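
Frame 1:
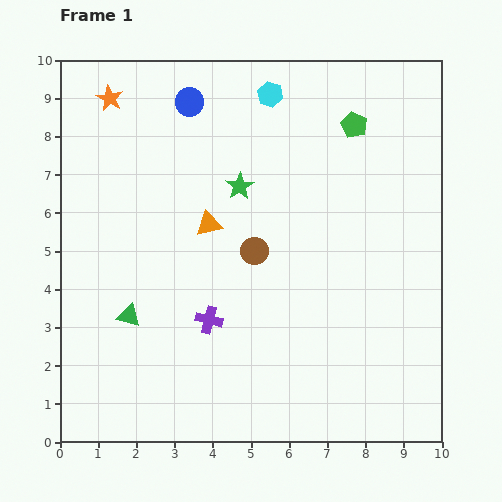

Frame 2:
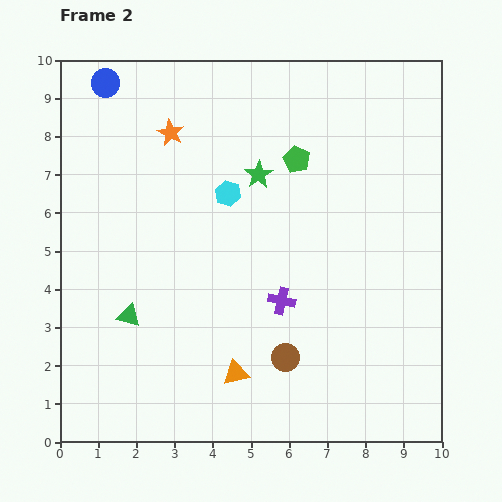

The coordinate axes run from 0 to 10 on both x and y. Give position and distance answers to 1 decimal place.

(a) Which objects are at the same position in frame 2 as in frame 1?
the green triangle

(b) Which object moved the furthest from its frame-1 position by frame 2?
the orange triangle

(moved 4.0; next 2.9)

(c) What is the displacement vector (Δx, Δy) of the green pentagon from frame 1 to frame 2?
(-1.5, -0.9)

The green pentagon was at (7.7, 8.3) in frame 1 and (6.2, 7.4) in frame 2.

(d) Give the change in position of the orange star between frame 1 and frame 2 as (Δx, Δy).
(1.6, -0.9)

The orange star was at (1.3, 9.0) in frame 1 and (2.9, 8.1) in frame 2.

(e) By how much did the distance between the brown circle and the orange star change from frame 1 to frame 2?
+1.1

Distance in frame 1: 5.5. Distance in frame 2: 6.6.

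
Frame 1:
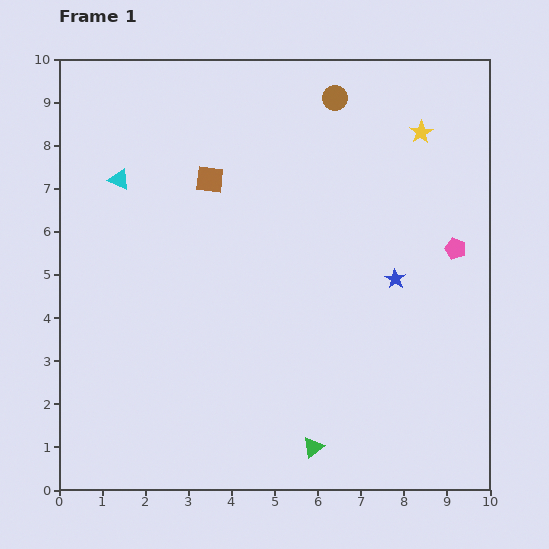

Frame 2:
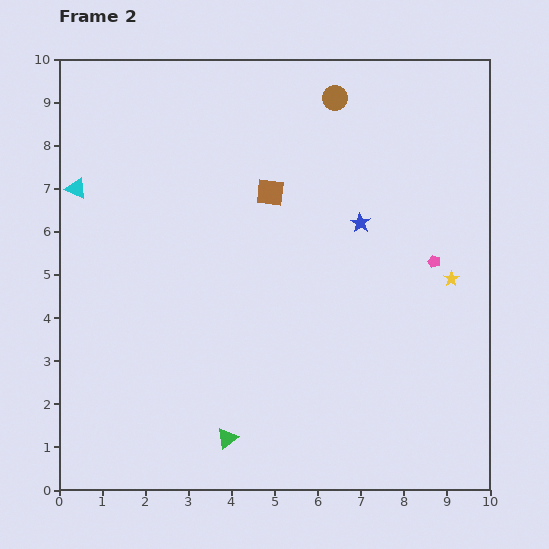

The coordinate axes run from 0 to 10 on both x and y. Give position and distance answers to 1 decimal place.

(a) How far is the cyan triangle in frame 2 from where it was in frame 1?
1.0

The cyan triangle moved from (1.4, 7.2) to (0.4, 7.0), a distance of √(1.0² + 0.2²) ≈ 1.0.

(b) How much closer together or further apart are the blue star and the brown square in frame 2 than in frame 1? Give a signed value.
-2.7

Distance in frame 1: 4.9. Distance in frame 2: 2.2.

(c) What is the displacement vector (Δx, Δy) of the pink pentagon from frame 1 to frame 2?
(-0.5, -0.3)

The pink pentagon was at (9.2, 5.6) in frame 1 and (8.7, 5.3) in frame 2.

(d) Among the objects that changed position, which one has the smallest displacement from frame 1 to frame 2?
the pink pentagon

(moved 0.6)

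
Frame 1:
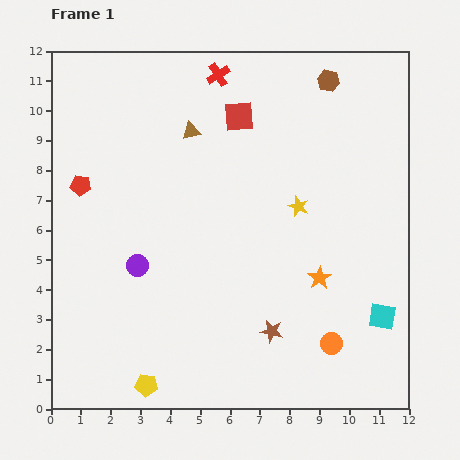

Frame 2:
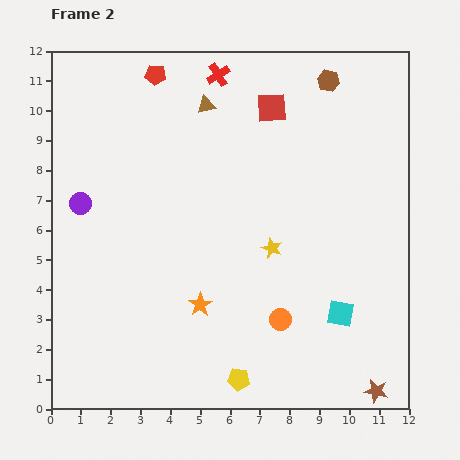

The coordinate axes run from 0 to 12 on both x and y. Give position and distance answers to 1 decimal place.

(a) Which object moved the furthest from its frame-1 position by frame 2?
the red pentagon

(moved 4.5; next 4.1)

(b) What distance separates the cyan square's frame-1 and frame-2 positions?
1.4

The cyan square moved from (11.1, 3.1) to (9.7, 3.2), a distance of √(1.4² + 0.1²) ≈ 1.4.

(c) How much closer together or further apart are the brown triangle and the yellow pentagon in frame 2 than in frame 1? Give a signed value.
+0.7

Distance in frame 1: 8.6. Distance in frame 2: 9.3.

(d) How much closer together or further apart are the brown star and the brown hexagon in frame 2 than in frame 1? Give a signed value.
+1.9

Distance in frame 1: 8.6. Distance in frame 2: 10.5.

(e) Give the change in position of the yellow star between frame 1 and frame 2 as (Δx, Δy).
(-0.9, -1.4)

The yellow star was at (8.3, 6.8) in frame 1 and (7.4, 5.4) in frame 2.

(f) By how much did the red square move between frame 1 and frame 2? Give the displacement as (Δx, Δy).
(1.1, 0.3)

The red square was at (6.3, 9.8) in frame 1 and (7.4, 10.1) in frame 2.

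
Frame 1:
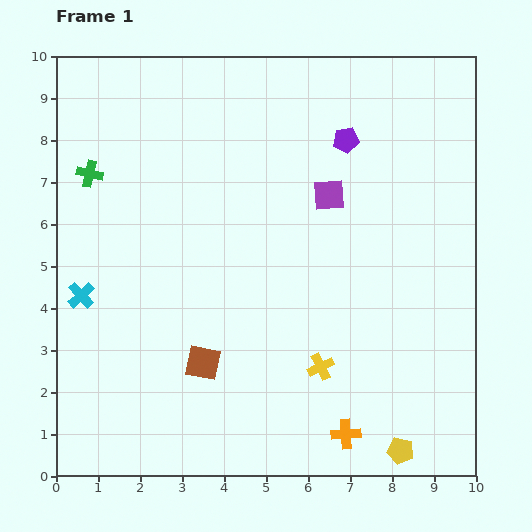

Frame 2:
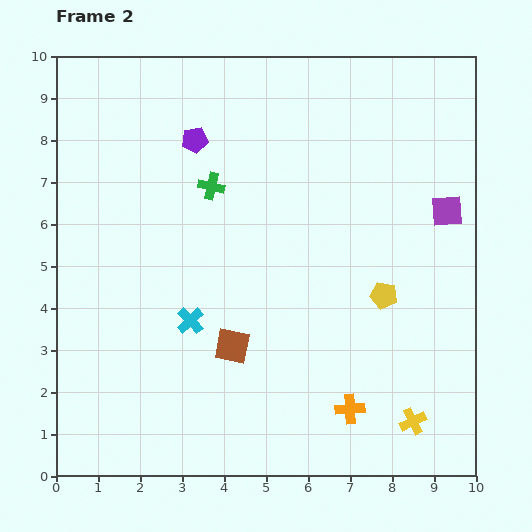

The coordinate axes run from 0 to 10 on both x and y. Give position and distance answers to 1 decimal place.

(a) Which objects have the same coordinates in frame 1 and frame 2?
none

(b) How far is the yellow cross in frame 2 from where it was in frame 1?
2.6

The yellow cross moved from (6.3, 2.6) to (8.5, 1.3), a distance of √(2.2² + 1.3²) ≈ 2.6.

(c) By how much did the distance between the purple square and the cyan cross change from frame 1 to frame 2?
+0.2

Distance in frame 1: 6.4. Distance in frame 2: 6.6.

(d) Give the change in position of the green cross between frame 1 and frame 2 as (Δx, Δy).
(2.9, -0.3)

The green cross was at (0.8, 7.2) in frame 1 and (3.7, 6.9) in frame 2.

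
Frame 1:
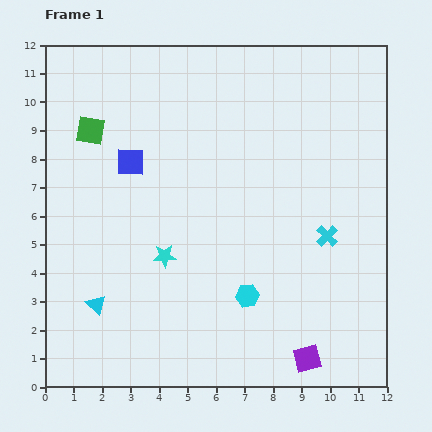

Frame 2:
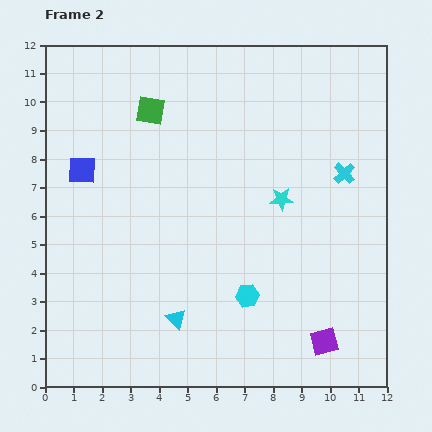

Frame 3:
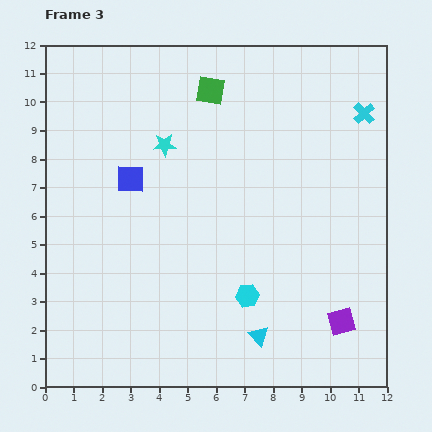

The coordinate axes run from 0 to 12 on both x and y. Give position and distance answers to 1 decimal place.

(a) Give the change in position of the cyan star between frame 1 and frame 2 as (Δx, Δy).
(4.1, 2.0)

The cyan star was at (4.2, 4.6) in frame 1 and (8.3, 6.6) in frame 2.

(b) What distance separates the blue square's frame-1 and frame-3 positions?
0.6

The blue square moved from (3.0, 7.9) to (3.0, 7.3), a distance of √(0.0² + 0.6²) ≈ 0.6.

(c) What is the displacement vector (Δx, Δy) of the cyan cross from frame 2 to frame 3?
(0.7, 2.1)

The cyan cross was at (10.5, 7.5) in frame 2 and (11.2, 9.6) in frame 3.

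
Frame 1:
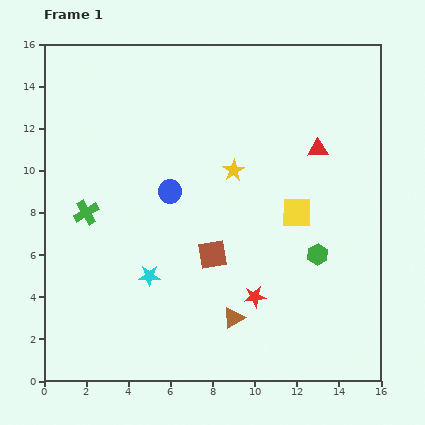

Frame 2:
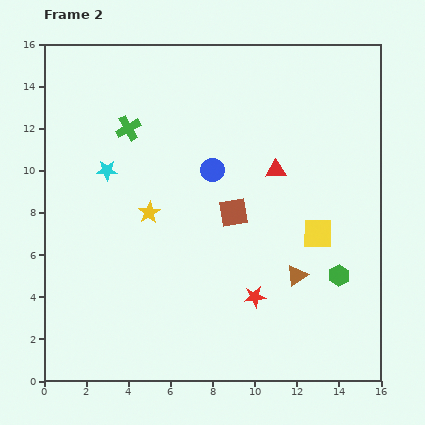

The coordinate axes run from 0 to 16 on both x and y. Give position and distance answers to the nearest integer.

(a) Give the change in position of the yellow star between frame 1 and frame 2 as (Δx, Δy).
(-4, -2)

The yellow star was at (9, 10) in frame 1 and (5, 8) in frame 2.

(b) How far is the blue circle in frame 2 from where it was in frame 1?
2

The blue circle moved from (6, 9) to (8, 10), a distance of √(2² + 1²) ≈ 2.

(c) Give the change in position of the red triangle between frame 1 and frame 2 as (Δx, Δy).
(-2, -1)

The red triangle was at (13, 11) in frame 1 and (11, 10) in frame 2.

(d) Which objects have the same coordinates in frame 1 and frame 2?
the red star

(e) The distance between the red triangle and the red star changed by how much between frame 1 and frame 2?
-2

Distance in frame 1: 8. Distance in frame 2: 6.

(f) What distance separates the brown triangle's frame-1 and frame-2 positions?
4

The brown triangle moved from (9, 3) to (12, 5), a distance of √(3² + 2²) ≈ 4.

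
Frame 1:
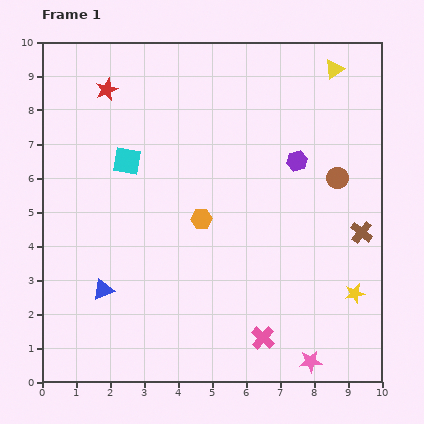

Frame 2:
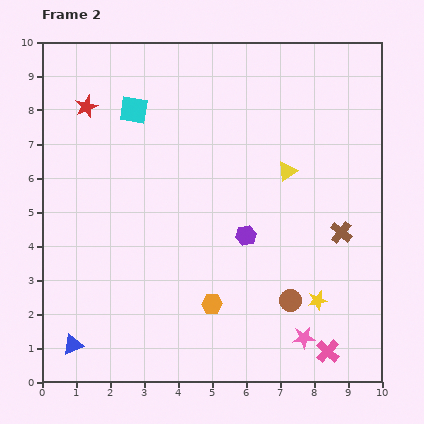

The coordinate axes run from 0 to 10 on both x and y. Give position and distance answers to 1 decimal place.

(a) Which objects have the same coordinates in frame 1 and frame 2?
none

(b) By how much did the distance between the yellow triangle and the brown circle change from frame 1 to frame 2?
+0.6

Distance in frame 1: 3.2. Distance in frame 2: 3.8.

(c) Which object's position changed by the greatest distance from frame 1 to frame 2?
the brown circle

(moved 3.9; next 3.3)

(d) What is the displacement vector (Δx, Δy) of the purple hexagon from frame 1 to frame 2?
(-1.5, -2.2)

The purple hexagon was at (7.5, 6.5) in frame 1 and (6.0, 4.3) in frame 2.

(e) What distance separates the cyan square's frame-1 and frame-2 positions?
1.5

The cyan square moved from (2.5, 6.5) to (2.7, 8.0), a distance of √(0.2² + 1.5²) ≈ 1.5.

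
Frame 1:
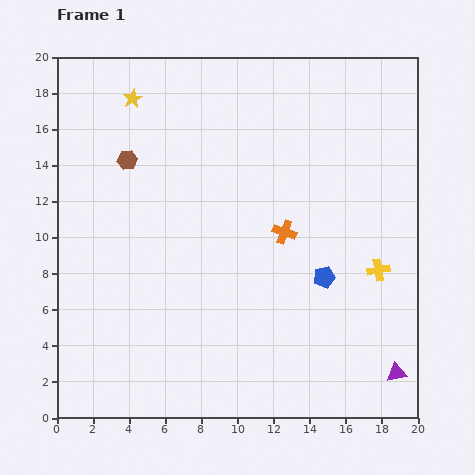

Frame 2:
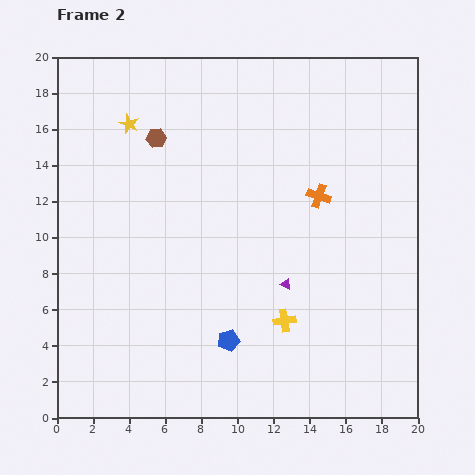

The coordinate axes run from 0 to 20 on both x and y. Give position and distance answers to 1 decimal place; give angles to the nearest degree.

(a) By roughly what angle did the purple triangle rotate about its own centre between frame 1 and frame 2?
36° clockwise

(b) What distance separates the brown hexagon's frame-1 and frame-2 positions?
2.0

The brown hexagon moved from (3.9, 14.3) to (5.5, 15.5), a distance of √(1.6² + 1.2²) ≈ 2.0.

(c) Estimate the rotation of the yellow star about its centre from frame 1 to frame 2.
20° counter-clockwise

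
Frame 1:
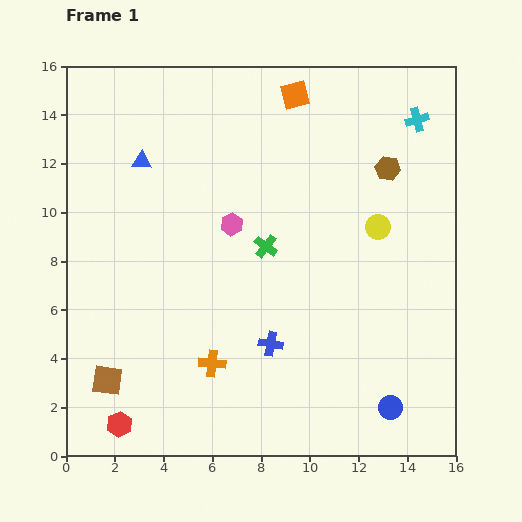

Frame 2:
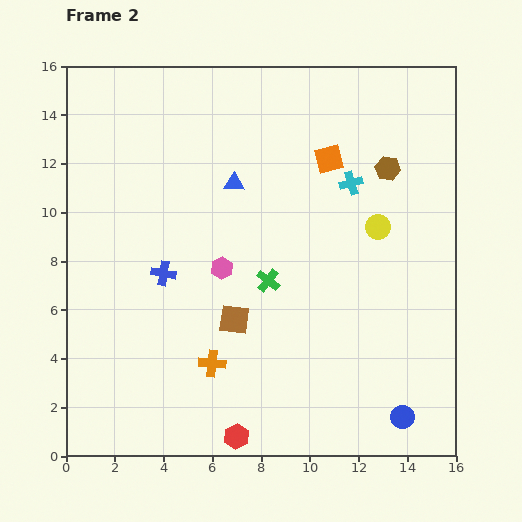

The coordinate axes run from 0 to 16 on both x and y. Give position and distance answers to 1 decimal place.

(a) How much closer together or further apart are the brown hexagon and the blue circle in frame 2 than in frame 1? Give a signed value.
+0.4

Distance in frame 1: 9.8. Distance in frame 2: 10.2.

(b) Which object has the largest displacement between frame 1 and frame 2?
the brown square

(moved 5.8; next 5.3)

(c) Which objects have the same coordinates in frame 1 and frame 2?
the orange cross, the yellow circle, the brown hexagon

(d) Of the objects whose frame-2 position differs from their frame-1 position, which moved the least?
the blue circle

(moved 0.6)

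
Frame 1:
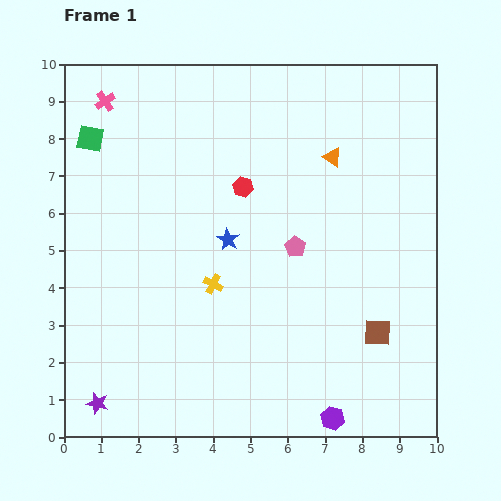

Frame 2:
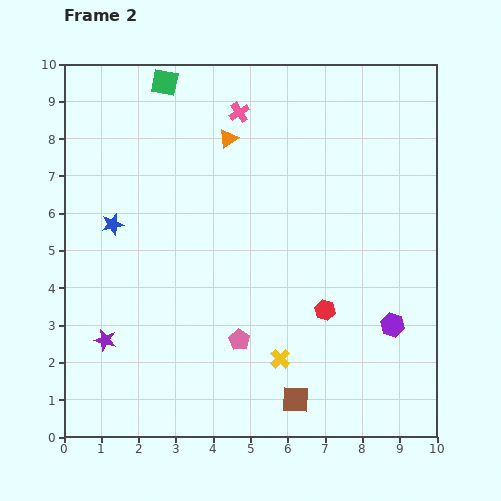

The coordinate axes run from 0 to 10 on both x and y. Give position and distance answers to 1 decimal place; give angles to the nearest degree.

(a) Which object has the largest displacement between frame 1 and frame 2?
the red hexagon

(moved 4.0; next 3.6)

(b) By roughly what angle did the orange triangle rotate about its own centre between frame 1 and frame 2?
50° clockwise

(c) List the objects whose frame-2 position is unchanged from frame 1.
none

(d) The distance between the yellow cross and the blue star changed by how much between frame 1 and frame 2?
+4.5

Distance in frame 1: 1.3. Distance in frame 2: 5.8.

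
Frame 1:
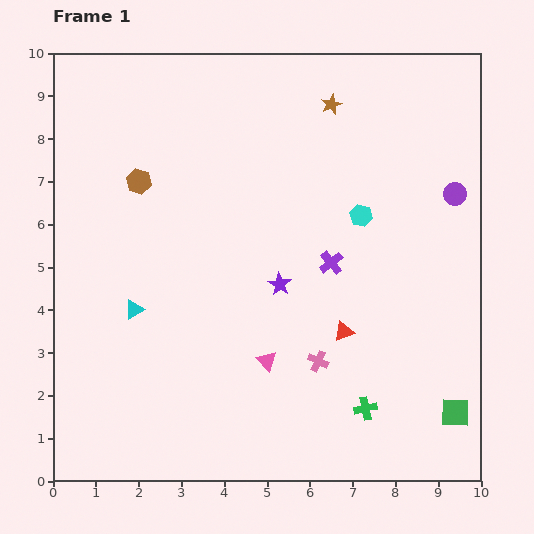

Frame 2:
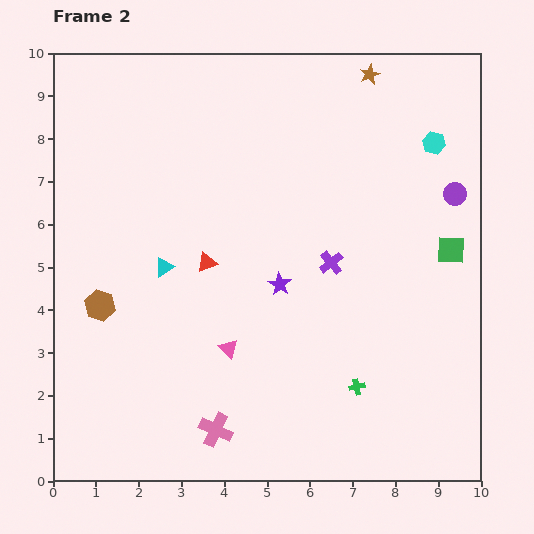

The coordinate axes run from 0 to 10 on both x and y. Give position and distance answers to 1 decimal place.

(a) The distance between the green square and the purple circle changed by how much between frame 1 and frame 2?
-3.8

Distance in frame 1: 5.1. Distance in frame 2: 1.3.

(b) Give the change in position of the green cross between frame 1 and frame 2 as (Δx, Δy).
(-0.2, 0.5)

The green cross was at (7.3, 1.7) in frame 1 and (7.1, 2.2) in frame 2.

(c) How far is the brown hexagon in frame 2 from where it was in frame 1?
3.0

The brown hexagon moved from (2.0, 7.0) to (1.1, 4.1), a distance of √(0.9² + 2.9²) ≈ 3.0.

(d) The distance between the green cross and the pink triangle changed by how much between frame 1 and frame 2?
+0.6

Distance in frame 1: 2.5. Distance in frame 2: 3.1.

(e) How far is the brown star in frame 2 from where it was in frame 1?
1.1

The brown star moved from (6.5, 8.8) to (7.4, 9.5), a distance of √(0.9² + 0.7²) ≈ 1.1.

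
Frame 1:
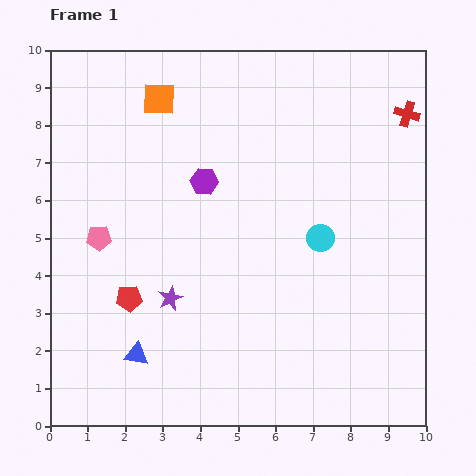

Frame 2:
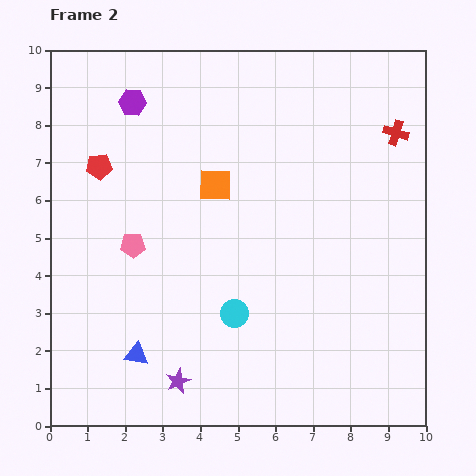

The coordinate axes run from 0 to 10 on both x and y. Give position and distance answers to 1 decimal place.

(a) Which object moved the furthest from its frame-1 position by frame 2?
the red pentagon

(moved 3.6; next 3.0)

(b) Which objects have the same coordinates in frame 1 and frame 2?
the blue triangle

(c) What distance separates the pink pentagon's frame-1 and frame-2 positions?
0.9

The pink pentagon moved from (1.3, 5.0) to (2.2, 4.8), a distance of √(0.9² + 0.2²) ≈ 0.9.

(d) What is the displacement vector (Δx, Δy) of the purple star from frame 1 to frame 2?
(0.2, -2.2)

The purple star was at (3.2, 3.4) in frame 1 and (3.4, 1.2) in frame 2.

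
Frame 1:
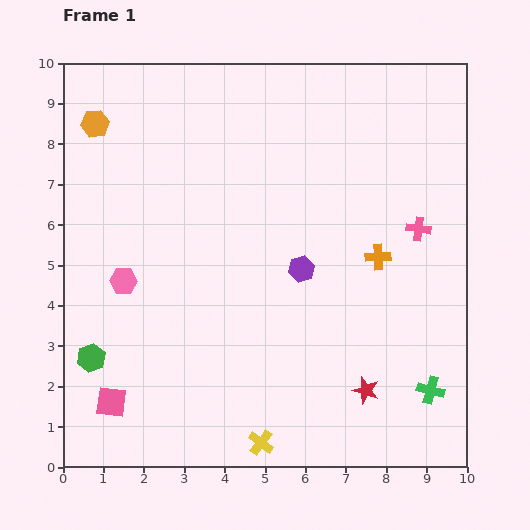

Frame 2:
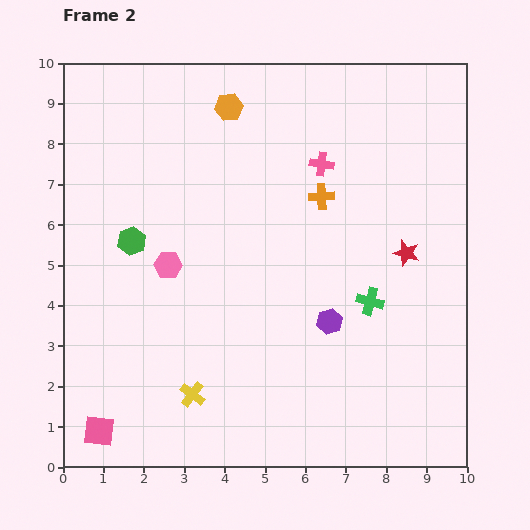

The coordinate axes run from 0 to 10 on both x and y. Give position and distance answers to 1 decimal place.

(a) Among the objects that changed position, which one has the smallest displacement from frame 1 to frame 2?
the pink square

(moved 0.8)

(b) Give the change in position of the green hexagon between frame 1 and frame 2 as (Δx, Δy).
(1.0, 2.9)

The green hexagon was at (0.7, 2.7) in frame 1 and (1.7, 5.6) in frame 2.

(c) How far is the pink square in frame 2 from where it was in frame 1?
0.8

The pink square moved from (1.2, 1.6) to (0.9, 0.9), a distance of √(0.3² + 0.7²) ≈ 0.8.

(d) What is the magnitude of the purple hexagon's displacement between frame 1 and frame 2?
1.5

The purple hexagon moved from (5.9, 4.9) to (6.6, 3.6), a distance of √(0.7² + 1.3²) ≈ 1.5.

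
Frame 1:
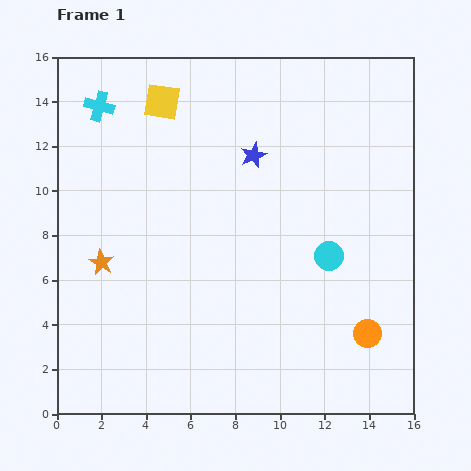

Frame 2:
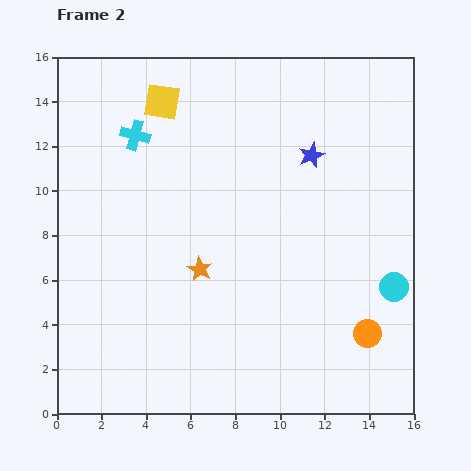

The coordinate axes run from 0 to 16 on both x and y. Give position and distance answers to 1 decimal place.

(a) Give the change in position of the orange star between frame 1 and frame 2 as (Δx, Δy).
(4.4, -0.3)

The orange star was at (2.0, 6.8) in frame 1 and (6.4, 6.5) in frame 2.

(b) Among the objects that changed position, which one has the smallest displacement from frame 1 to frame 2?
the cyan cross

(moved 2.1)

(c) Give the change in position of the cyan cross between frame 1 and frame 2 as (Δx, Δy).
(1.6, -1.3)

The cyan cross was at (1.9, 13.8) in frame 1 and (3.5, 12.5) in frame 2.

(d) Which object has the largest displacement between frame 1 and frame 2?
the orange star

(moved 4.4; next 3.2)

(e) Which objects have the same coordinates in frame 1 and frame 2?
the orange circle, the yellow square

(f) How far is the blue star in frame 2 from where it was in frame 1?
2.6

The blue star moved from (8.8, 11.6) to (11.4, 11.6), a distance of √(2.6² + 0.0²) ≈ 2.6.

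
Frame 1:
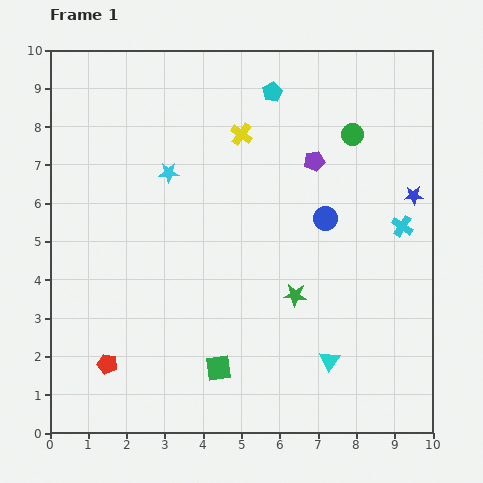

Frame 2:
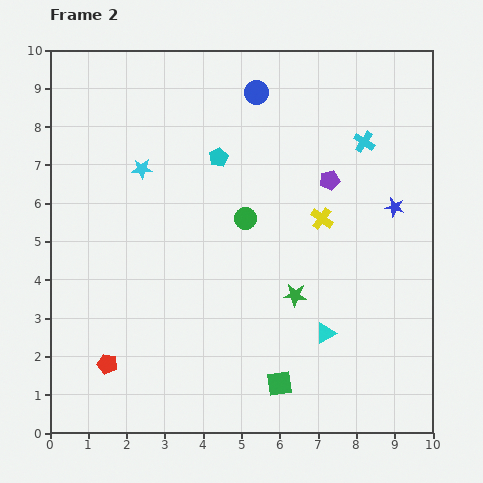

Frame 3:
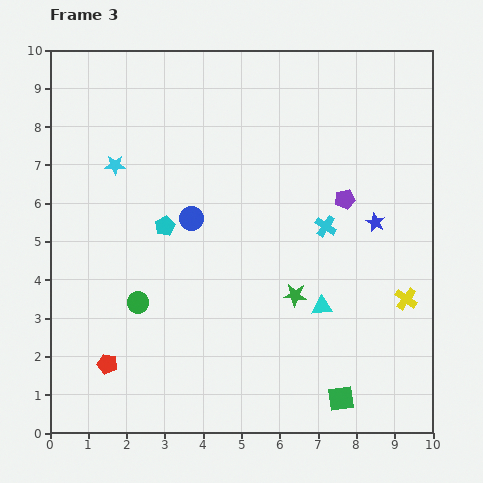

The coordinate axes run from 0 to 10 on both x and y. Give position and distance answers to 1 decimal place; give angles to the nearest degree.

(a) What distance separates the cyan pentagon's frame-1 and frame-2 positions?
2.2

The cyan pentagon moved from (5.8, 8.9) to (4.4, 7.2), a distance of √(1.4² + 1.7²) ≈ 2.2.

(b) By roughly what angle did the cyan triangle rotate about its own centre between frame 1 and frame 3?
51° clockwise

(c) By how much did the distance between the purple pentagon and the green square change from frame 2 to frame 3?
-0.3

Distance in frame 2: 5.5. Distance in frame 3: 5.2.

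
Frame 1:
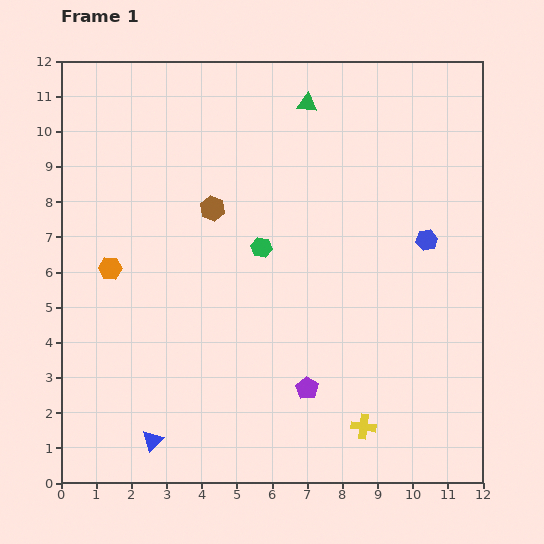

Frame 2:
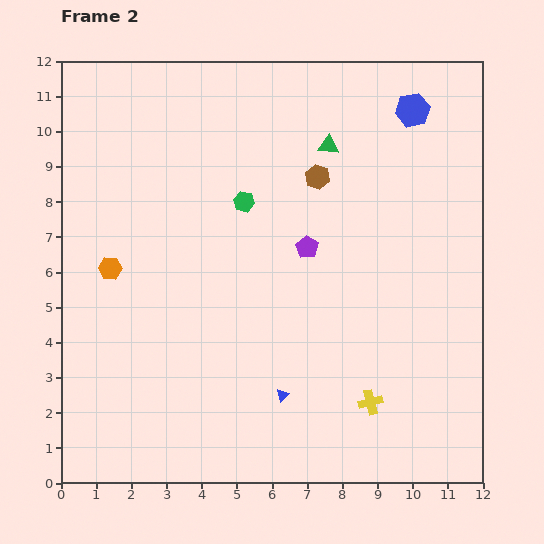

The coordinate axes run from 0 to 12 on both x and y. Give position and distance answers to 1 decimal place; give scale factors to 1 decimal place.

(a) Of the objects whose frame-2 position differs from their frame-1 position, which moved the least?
the yellow cross

(moved 0.7)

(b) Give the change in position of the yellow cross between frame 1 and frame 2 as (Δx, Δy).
(0.2, 0.7)

The yellow cross was at (8.6, 1.6) in frame 1 and (8.8, 2.3) in frame 2.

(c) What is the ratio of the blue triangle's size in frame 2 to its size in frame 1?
0.6×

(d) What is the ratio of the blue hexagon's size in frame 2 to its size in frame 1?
1.6×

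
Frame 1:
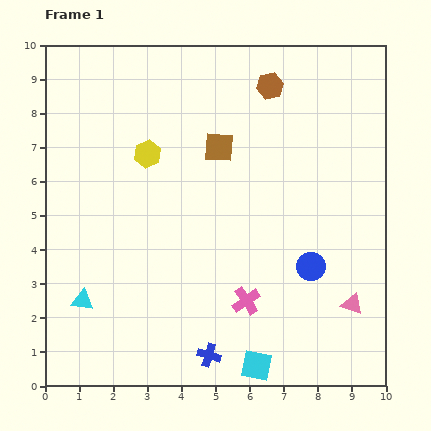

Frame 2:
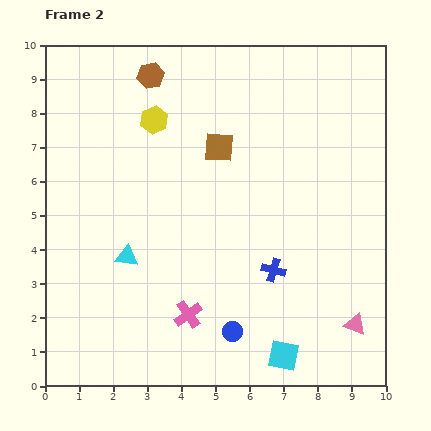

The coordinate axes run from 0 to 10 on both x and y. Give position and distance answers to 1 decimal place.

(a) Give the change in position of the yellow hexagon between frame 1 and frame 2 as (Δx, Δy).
(0.2, 1.0)

The yellow hexagon was at (3.0, 6.8) in frame 1 and (3.2, 7.8) in frame 2.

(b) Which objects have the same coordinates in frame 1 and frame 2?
the brown square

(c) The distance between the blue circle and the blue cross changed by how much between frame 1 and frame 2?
-1.8

Distance in frame 1: 4.0. Distance in frame 2: 2.2.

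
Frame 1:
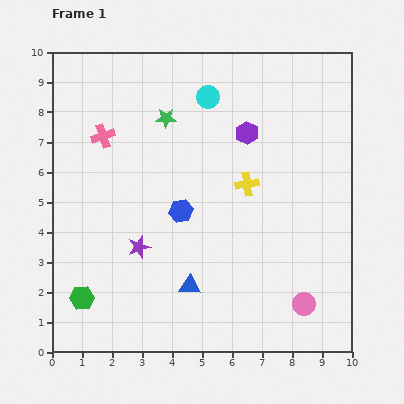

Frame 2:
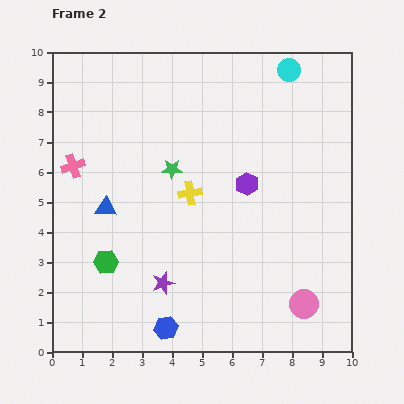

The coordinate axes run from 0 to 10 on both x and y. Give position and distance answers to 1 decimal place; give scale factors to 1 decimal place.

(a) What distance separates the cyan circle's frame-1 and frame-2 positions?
2.8

The cyan circle moved from (5.2, 8.5) to (7.9, 9.4), a distance of √(2.7² + 0.9²) ≈ 2.8.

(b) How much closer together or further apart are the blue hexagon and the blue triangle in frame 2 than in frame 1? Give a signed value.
+2.0

Distance in frame 1: 2.5. Distance in frame 2: 4.5.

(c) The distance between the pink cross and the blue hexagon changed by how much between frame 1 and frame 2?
+2.6

Distance in frame 1: 3.6. Distance in frame 2: 6.2.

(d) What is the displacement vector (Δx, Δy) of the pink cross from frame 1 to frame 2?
(-1.0, -1.0)

The pink cross was at (1.7, 7.2) in frame 1 and (0.7, 6.2) in frame 2.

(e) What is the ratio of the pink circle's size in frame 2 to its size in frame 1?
1.3×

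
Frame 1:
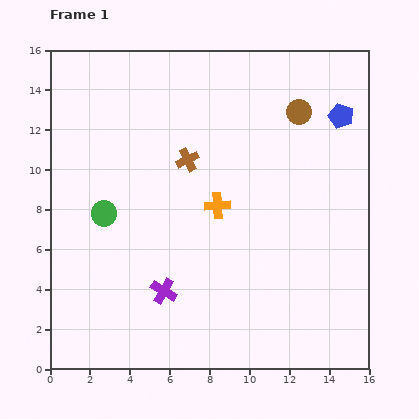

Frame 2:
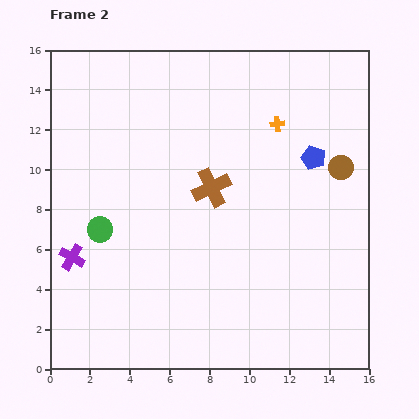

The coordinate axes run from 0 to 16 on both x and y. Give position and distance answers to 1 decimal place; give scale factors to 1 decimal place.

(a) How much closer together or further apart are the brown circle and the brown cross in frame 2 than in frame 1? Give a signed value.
+0.5

Distance in frame 1: 6.1. Distance in frame 2: 6.6.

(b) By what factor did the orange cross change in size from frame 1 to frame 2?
0.6×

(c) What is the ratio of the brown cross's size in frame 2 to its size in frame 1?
1.7×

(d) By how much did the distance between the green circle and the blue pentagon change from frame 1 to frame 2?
-1.6

Distance in frame 1: 12.9. Distance in frame 2: 11.3.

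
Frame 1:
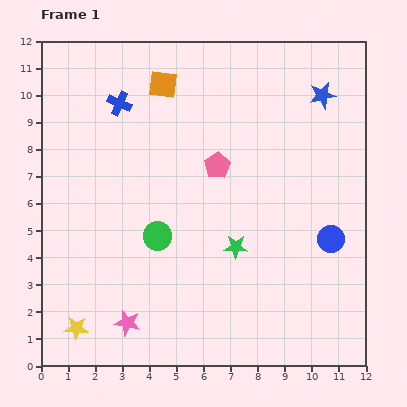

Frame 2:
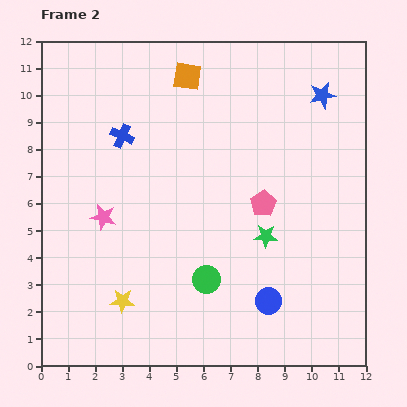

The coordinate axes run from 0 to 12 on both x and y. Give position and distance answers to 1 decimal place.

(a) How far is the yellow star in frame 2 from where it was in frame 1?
2.0

The yellow star moved from (1.3, 1.4) to (3.0, 2.4), a distance of √(1.7² + 1.0²) ≈ 2.0.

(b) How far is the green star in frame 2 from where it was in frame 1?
1.2

The green star moved from (7.2, 4.4) to (8.3, 4.8), a distance of √(1.1² + 0.4²) ≈ 1.2.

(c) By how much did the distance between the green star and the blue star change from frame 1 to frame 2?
-0.8

Distance in frame 1: 6.4. Distance in frame 2: 5.6.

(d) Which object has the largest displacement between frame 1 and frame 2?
the pink star

(moved 4.0; next 3.3)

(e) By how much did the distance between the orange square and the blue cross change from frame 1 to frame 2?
+1.6

Distance in frame 1: 1.7. Distance in frame 2: 3.3.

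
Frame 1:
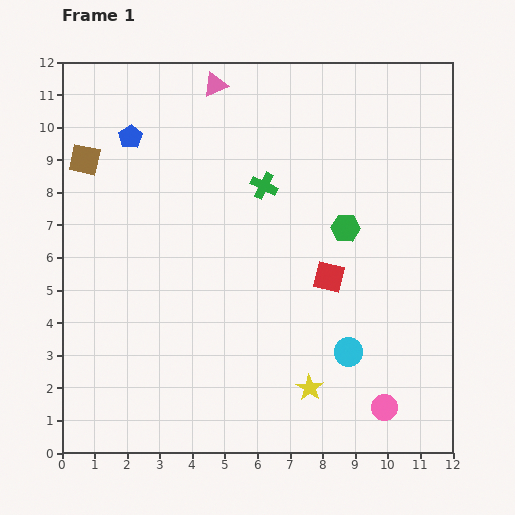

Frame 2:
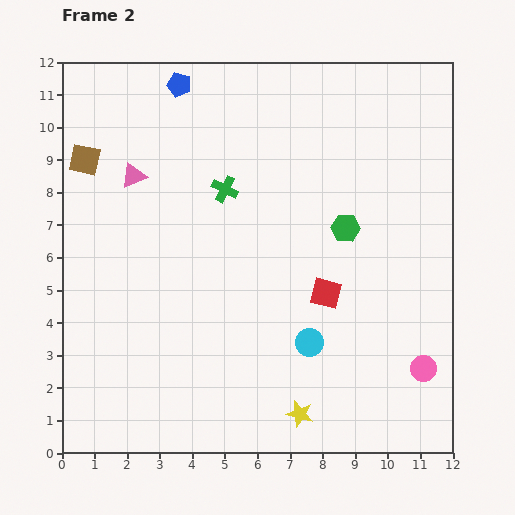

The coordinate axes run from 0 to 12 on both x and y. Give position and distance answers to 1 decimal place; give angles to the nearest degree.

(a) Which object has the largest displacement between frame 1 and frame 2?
the pink triangle

(moved 3.8; next 2.2)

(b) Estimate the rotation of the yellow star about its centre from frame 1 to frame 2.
19° counter-clockwise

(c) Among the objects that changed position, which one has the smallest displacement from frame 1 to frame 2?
the red square

(moved 0.5)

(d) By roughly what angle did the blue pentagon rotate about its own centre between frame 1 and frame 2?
23° counter-clockwise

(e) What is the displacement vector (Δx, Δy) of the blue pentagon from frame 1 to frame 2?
(1.5, 1.6)

The blue pentagon was at (2.1, 9.7) in frame 1 and (3.6, 11.3) in frame 2.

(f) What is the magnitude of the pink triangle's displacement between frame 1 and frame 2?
3.8

The pink triangle moved from (4.7, 11.3) to (2.2, 8.5), a distance of √(2.5² + 2.8²) ≈ 3.8.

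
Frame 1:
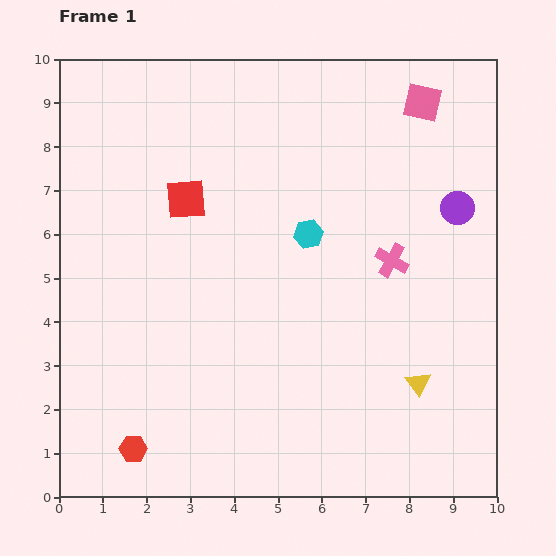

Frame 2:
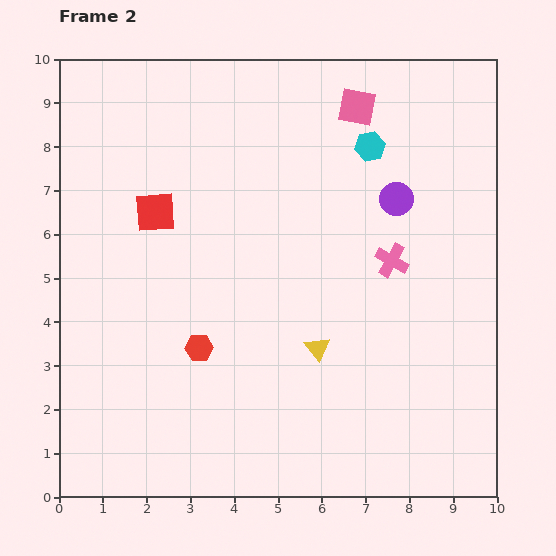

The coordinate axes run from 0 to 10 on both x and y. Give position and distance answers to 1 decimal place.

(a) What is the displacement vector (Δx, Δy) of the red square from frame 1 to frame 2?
(-0.7, -0.3)

The red square was at (2.9, 6.8) in frame 1 and (2.2, 6.5) in frame 2.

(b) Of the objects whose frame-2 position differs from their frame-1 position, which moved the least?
the red square

(moved 0.8)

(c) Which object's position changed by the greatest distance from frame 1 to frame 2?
the red hexagon

(moved 2.7; next 2.4)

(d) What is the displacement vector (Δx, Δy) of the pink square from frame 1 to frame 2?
(-1.5, -0.1)

The pink square was at (8.3, 9.0) in frame 1 and (6.8, 8.9) in frame 2.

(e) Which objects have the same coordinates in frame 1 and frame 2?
the pink cross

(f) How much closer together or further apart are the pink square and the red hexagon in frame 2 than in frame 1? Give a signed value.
-3.7

Distance in frame 1: 10.3. Distance in frame 2: 6.6.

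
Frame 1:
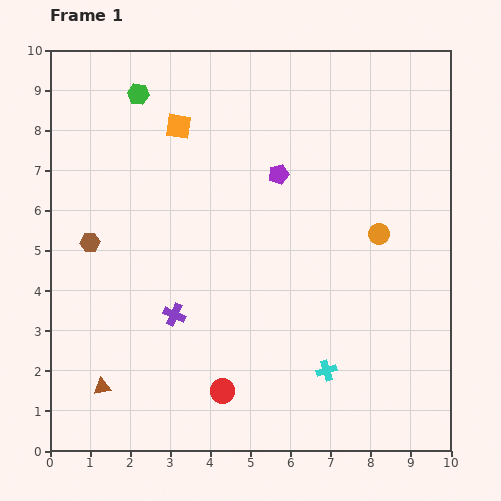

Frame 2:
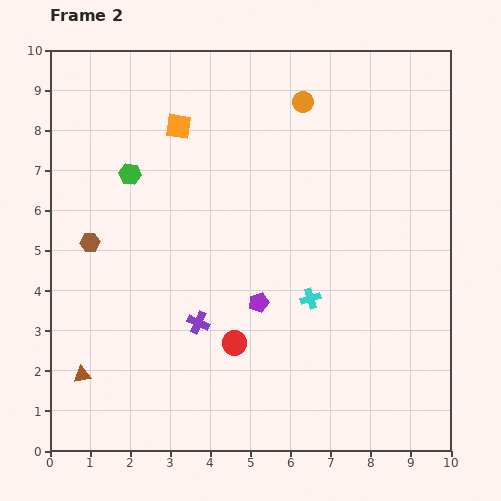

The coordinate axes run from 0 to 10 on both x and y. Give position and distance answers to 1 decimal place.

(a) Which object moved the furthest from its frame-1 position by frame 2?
the orange circle

(moved 3.8; next 3.2)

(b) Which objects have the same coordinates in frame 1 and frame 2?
the orange square, the brown hexagon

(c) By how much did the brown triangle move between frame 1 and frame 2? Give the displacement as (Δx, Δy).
(-0.5, 0.3)

The brown triangle was at (1.3, 1.6) in frame 1 and (0.8, 1.9) in frame 2.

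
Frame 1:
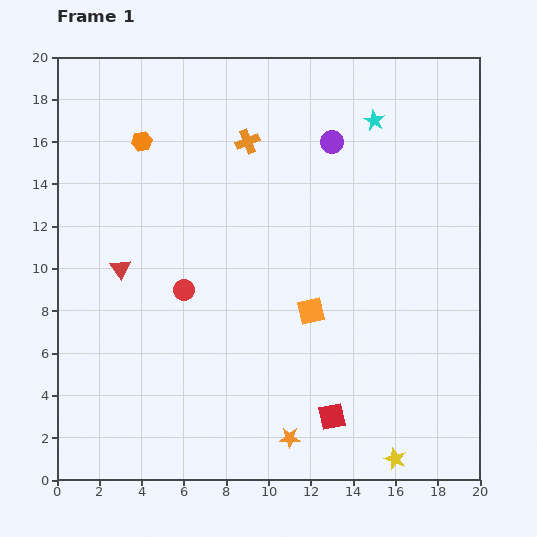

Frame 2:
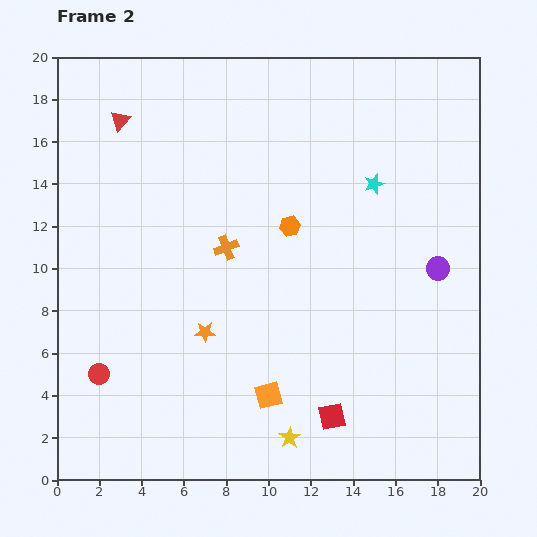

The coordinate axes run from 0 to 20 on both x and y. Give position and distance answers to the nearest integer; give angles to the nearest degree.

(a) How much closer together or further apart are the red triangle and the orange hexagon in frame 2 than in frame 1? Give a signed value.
+3

Distance in frame 1: 6. Distance in frame 2: 9.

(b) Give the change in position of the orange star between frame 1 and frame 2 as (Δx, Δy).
(-4, 5)

The orange star was at (11, 2) in frame 1 and (7, 7) in frame 2.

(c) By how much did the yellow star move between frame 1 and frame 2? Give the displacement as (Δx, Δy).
(-5, 1)

The yellow star was at (16, 1) in frame 1 and (11, 2) in frame 2.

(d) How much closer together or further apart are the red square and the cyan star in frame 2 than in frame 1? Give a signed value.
-3

Distance in frame 1: 14. Distance in frame 2: 11.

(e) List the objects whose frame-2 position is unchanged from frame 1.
the red square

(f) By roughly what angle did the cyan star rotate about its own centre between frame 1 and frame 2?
26° clockwise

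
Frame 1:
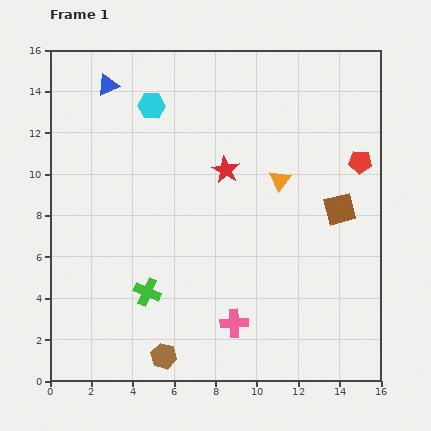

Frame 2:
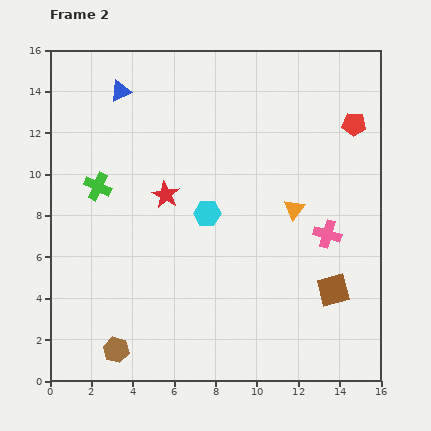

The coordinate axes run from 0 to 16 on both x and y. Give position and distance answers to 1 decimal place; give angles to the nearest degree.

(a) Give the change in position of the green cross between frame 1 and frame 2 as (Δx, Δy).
(-2.4, 5.1)

The green cross was at (4.7, 4.3) in frame 1 and (2.3, 9.4) in frame 2.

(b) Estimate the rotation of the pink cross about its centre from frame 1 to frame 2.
19° clockwise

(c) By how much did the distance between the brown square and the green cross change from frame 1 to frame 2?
+2.3

Distance in frame 1: 10.1. Distance in frame 2: 12.4.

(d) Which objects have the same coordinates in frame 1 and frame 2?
none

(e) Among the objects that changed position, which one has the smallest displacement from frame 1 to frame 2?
the blue triangle

(moved 0.7)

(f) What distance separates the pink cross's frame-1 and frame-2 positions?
6.2

The pink cross moved from (8.9, 2.8) to (13.4, 7.1), a distance of √(4.5² + 4.3²) ≈ 6.2.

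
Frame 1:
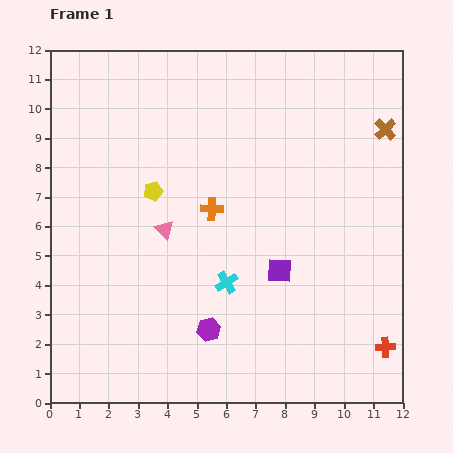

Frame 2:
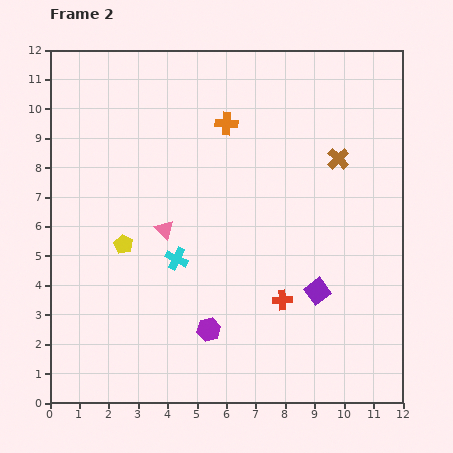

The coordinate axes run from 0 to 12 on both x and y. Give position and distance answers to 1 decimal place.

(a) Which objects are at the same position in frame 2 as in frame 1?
the pink triangle, the purple hexagon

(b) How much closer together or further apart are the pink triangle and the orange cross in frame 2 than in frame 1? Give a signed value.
+2.5

Distance in frame 1: 1.7. Distance in frame 2: 4.2.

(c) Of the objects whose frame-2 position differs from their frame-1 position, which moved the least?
the purple square

(moved 1.5)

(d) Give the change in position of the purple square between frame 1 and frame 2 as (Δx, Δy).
(1.3, -0.7)

The purple square was at (7.8, 4.5) in frame 1 and (9.1, 3.8) in frame 2.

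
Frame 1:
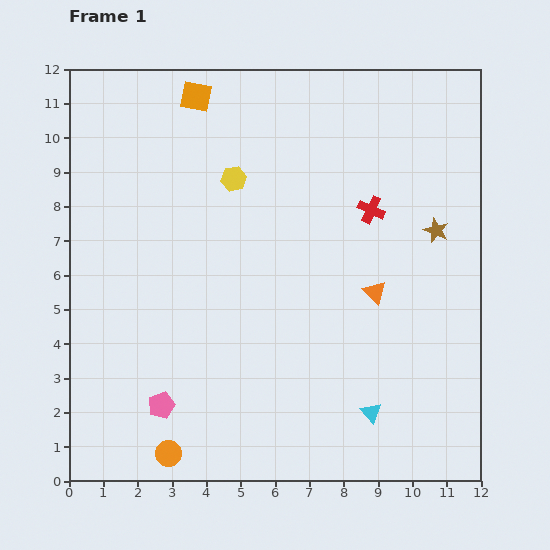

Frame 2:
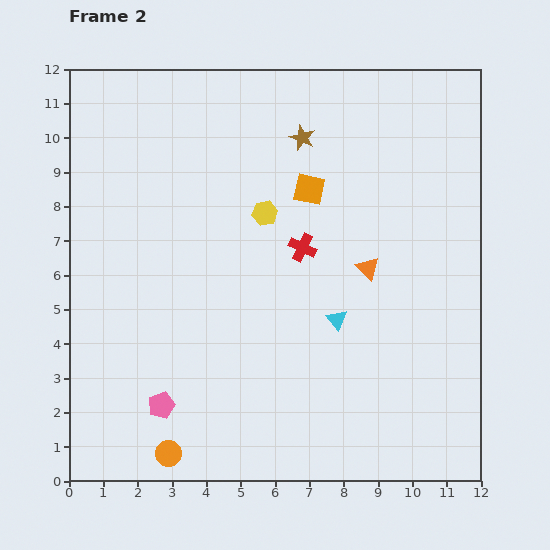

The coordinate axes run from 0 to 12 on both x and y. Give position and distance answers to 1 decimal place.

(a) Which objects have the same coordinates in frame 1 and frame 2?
the orange circle, the pink pentagon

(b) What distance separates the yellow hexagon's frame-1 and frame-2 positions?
1.3

The yellow hexagon moved from (4.8, 8.8) to (5.7, 7.8), a distance of √(0.9² + 1.0²) ≈ 1.3.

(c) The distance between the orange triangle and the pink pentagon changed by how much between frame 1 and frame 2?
+0.2

Distance in frame 1: 7.0. Distance in frame 2: 7.2.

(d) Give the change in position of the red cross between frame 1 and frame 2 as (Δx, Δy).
(-2.0, -1.1)

The red cross was at (8.8, 7.9) in frame 1 and (6.8, 6.8) in frame 2.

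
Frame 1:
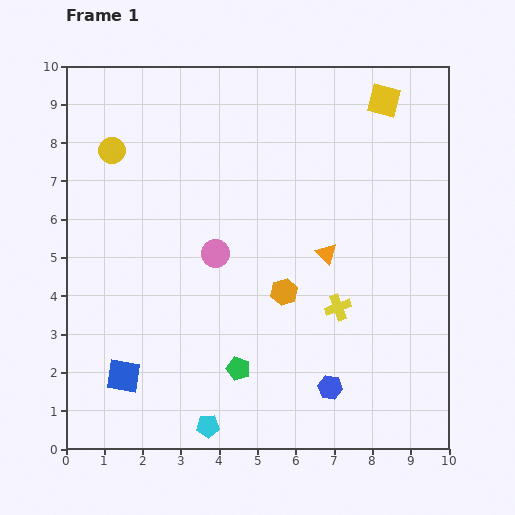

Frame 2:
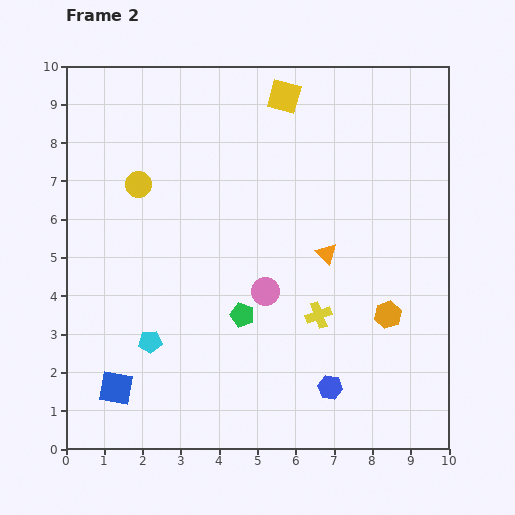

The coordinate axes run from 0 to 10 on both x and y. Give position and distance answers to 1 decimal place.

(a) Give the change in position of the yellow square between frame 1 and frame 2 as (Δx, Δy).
(-2.6, 0.1)

The yellow square was at (8.3, 9.1) in frame 1 and (5.7, 9.2) in frame 2.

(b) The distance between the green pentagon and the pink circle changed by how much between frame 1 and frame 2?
-2.3

Distance in frame 1: 3.1. Distance in frame 2: 0.8.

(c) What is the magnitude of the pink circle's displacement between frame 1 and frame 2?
1.6

The pink circle moved from (3.9, 5.1) to (5.2, 4.1), a distance of √(1.3² + 1.0²) ≈ 1.6.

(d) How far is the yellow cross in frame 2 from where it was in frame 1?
0.5

The yellow cross moved from (7.1, 3.7) to (6.6, 3.5), a distance of √(0.5² + 0.2²) ≈ 0.5.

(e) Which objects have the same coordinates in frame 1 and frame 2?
the blue hexagon, the orange triangle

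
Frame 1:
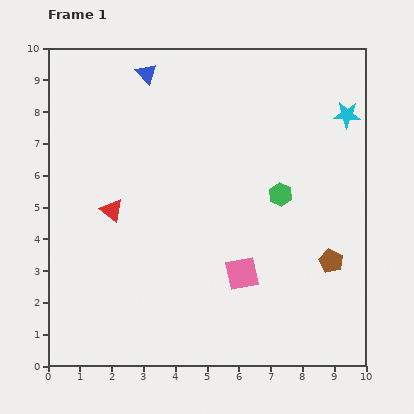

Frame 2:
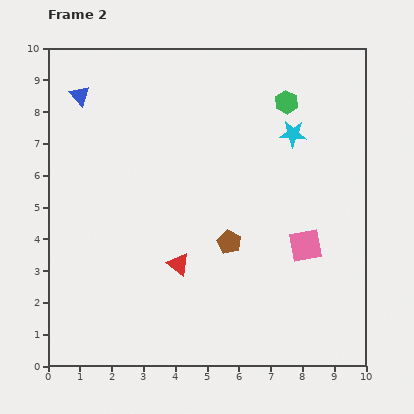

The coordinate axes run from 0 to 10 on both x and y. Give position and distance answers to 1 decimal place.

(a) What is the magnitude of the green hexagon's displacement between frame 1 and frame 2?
2.9

The green hexagon moved from (7.3, 5.4) to (7.5, 8.3), a distance of √(0.2² + 2.9²) ≈ 2.9.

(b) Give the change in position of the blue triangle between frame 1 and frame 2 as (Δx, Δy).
(-2.1, -0.7)

The blue triangle was at (3.1, 9.2) in frame 1 and (1.0, 8.5) in frame 2.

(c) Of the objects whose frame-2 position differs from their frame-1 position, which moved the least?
the cyan star

(moved 1.8)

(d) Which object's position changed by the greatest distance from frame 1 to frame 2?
the brown pentagon

(moved 3.3; next 2.9)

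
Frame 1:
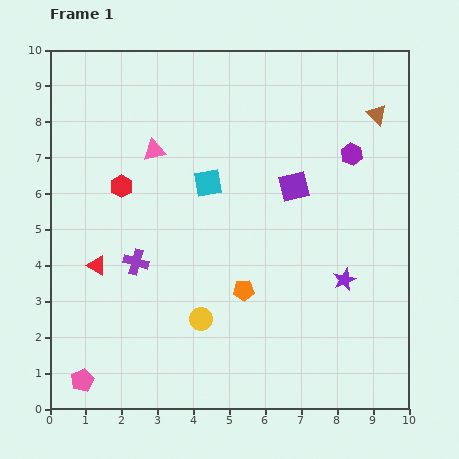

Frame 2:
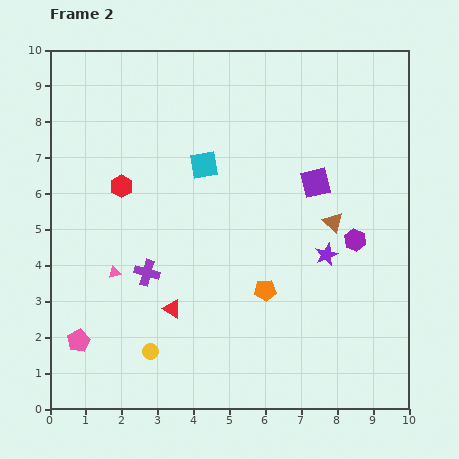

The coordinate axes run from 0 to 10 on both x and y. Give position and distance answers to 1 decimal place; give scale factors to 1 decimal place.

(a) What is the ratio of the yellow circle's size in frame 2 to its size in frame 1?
0.7×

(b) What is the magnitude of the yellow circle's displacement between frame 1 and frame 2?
1.7

The yellow circle moved from (4.2, 2.5) to (2.8, 1.6), a distance of √(1.4² + 0.9²) ≈ 1.7.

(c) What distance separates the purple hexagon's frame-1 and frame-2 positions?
2.4

The purple hexagon moved from (8.4, 7.1) to (8.5, 4.7), a distance of √(0.1² + 2.4²) ≈ 2.4.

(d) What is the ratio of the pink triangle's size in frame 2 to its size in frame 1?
0.6×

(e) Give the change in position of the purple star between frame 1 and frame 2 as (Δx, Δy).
(-0.5, 0.7)

The purple star was at (8.2, 3.6) in frame 1 and (7.7, 4.3) in frame 2.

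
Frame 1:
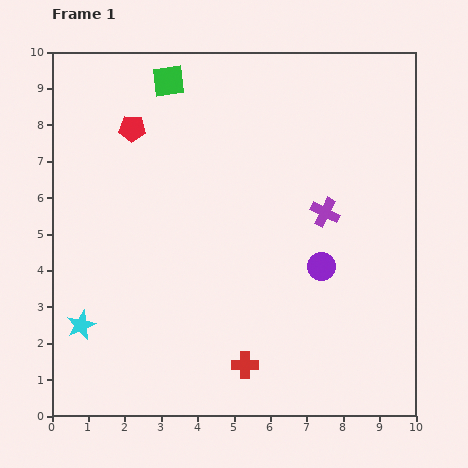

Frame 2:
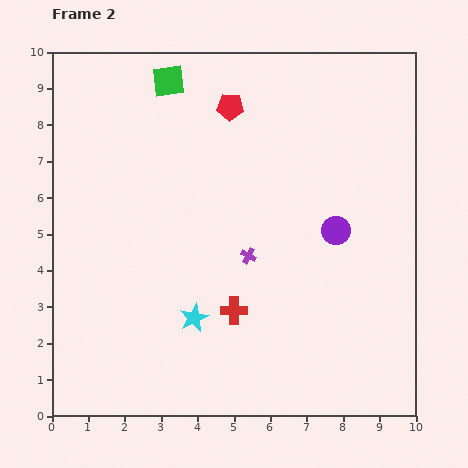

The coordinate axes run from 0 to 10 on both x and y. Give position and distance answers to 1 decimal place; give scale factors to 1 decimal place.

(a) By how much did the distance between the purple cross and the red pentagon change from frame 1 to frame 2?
-1.7

Distance in frame 1: 5.8. Distance in frame 2: 4.1.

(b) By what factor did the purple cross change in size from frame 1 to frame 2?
0.6×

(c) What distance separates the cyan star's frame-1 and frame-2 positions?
3.1

The cyan star moved from (0.8, 2.5) to (3.9, 2.7), a distance of √(3.1² + 0.2²) ≈ 3.1.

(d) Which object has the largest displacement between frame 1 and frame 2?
the cyan star

(moved 3.1; next 2.8)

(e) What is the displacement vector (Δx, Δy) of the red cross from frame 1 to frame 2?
(-0.3, 1.5)

The red cross was at (5.3, 1.4) in frame 1 and (5.0, 2.9) in frame 2.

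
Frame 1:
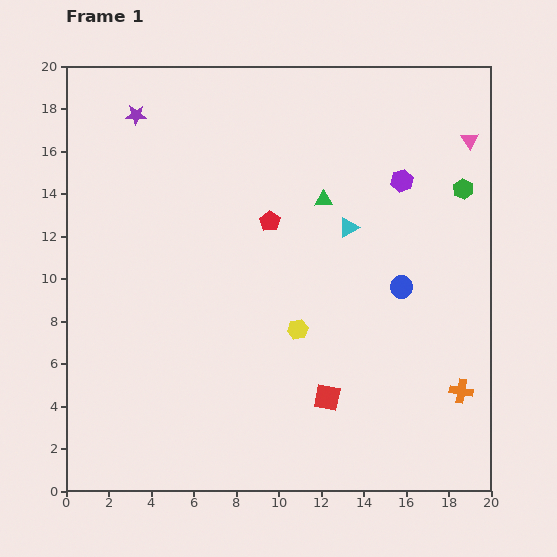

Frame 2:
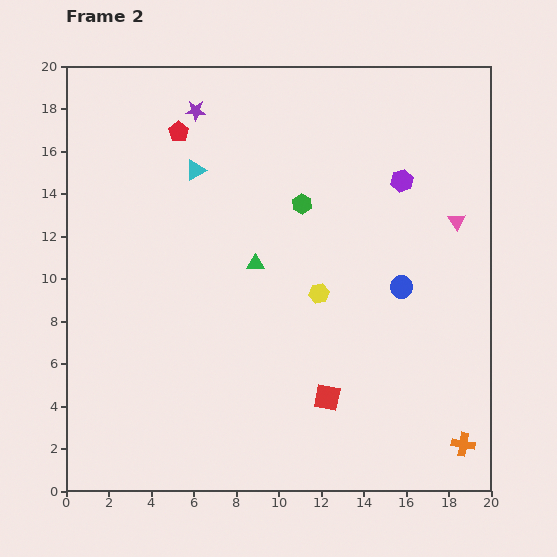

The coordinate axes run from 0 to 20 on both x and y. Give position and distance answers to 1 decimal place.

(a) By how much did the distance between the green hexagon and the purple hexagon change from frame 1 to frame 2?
+1.9

Distance in frame 1: 2.9. Distance in frame 2: 4.8.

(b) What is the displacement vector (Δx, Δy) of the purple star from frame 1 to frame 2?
(2.8, 0.2)

The purple star was at (3.3, 17.7) in frame 1 and (6.1, 17.9) in frame 2.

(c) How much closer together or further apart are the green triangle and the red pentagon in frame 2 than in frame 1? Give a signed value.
+4.5

Distance in frame 1: 2.7. Distance in frame 2: 7.2.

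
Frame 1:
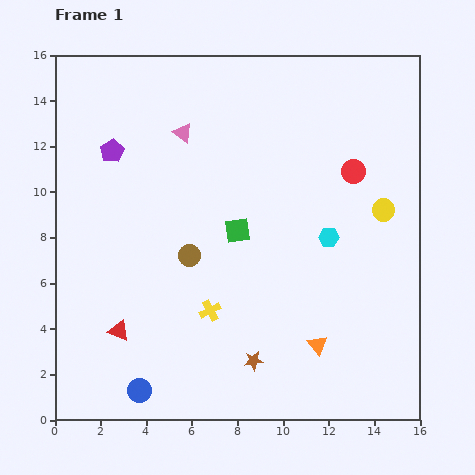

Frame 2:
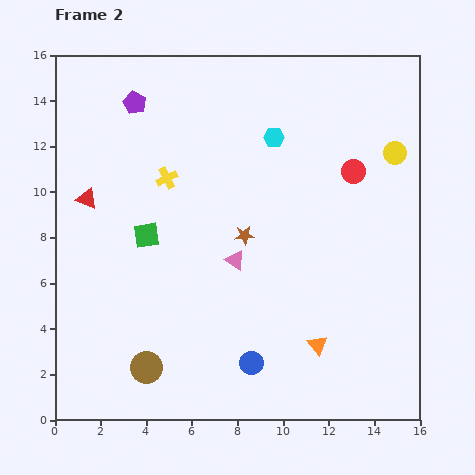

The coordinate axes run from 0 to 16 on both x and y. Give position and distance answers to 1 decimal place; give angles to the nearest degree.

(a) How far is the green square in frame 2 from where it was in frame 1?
4.0

The green square moved from (8.0, 8.3) to (4.0, 8.1), a distance of √(4.0² + 0.2²) ≈ 4.0.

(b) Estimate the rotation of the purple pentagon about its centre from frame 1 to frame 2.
15° counter-clockwise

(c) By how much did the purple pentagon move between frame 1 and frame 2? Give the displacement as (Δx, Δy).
(1.0, 2.1)

The purple pentagon was at (2.5, 11.8) in frame 1 and (3.5, 13.9) in frame 2.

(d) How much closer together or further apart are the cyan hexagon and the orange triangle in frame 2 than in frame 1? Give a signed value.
+4.6

Distance in frame 1: 4.7. Distance in frame 2: 9.3.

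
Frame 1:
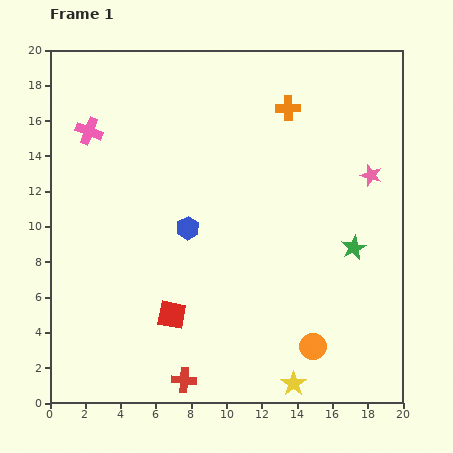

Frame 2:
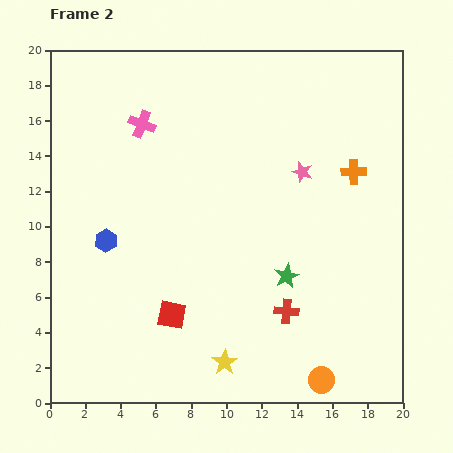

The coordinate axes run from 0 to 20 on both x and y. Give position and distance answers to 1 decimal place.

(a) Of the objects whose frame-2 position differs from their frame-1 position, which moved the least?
the orange circle

(moved 2.0)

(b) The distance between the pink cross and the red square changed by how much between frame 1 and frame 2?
-0.5

Distance in frame 1: 11.4. Distance in frame 2: 10.9.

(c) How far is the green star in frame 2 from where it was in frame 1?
4.1

The green star moved from (17.2, 8.8) to (13.4, 7.2), a distance of √(3.8² + 1.6²) ≈ 4.1.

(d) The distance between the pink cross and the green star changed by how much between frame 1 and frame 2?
-4.5

Distance in frame 1: 16.4. Distance in frame 2: 11.9.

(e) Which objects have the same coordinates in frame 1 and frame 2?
the red square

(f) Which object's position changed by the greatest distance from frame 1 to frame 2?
the red cross

(moved 7.0; next 5.2)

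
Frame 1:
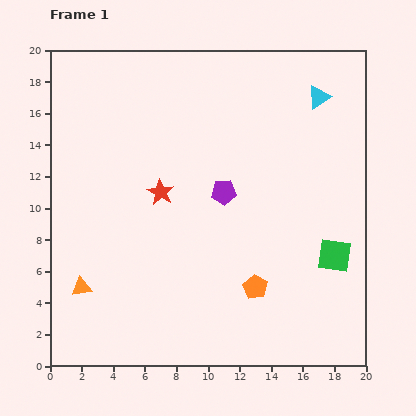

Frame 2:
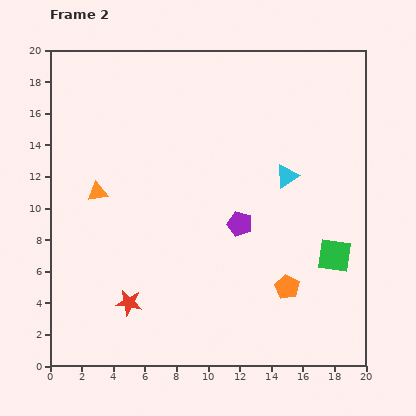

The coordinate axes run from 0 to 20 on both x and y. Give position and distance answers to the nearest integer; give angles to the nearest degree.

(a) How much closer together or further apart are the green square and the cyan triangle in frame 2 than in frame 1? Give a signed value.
-4

Distance in frame 1: 10. Distance in frame 2: 6.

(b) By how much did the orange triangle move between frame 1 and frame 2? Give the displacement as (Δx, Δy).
(1, 6)

The orange triangle was at (2, 5) in frame 1 and (3, 11) in frame 2.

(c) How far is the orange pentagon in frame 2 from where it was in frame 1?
2

The orange pentagon moved from (13, 5) to (15, 5), a distance of √(2² + 0²) ≈ 2.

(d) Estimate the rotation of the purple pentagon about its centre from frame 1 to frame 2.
20° clockwise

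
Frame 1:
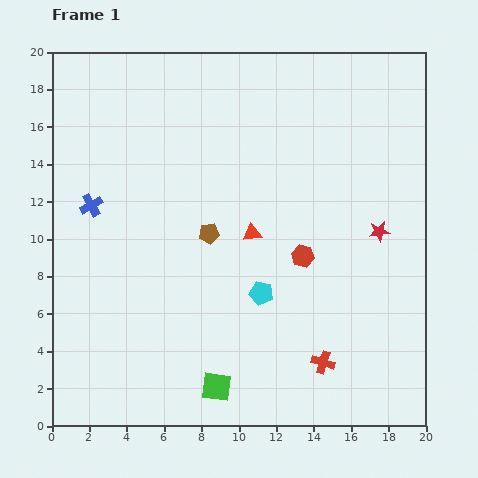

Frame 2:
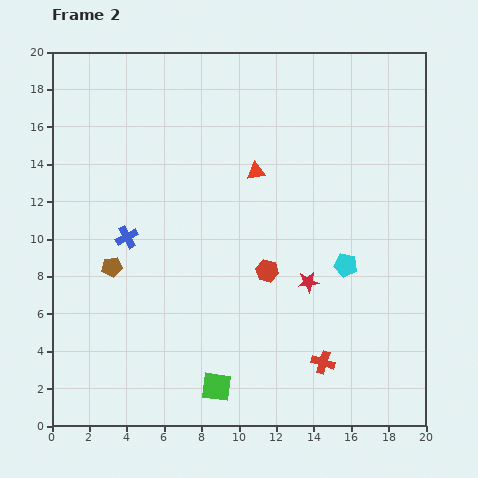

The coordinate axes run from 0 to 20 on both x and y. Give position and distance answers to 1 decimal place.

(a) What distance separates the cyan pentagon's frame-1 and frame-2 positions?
4.7

The cyan pentagon moved from (11.2, 7.1) to (15.7, 8.6), a distance of √(4.5² + 1.5²) ≈ 4.7.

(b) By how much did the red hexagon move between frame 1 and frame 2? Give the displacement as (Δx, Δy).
(-1.9, -0.8)

The red hexagon was at (13.4, 9.1) in frame 1 and (11.5, 8.3) in frame 2.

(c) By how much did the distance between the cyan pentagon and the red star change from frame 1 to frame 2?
-4.9

Distance in frame 1: 7.1. Distance in frame 2: 2.2.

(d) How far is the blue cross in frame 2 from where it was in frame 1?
2.5

The blue cross moved from (2.1, 11.8) to (4.0, 10.1), a distance of √(1.9² + 1.7²) ≈ 2.5.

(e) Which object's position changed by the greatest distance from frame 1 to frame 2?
the brown pentagon

(moved 5.5; next 4.7)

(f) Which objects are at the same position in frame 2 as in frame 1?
the green square, the red cross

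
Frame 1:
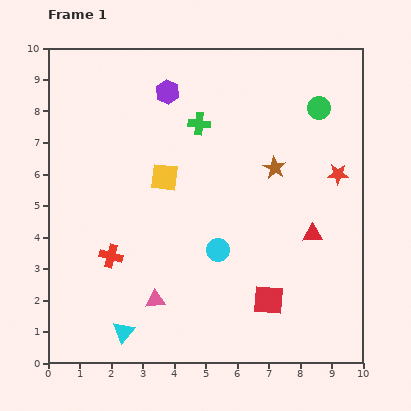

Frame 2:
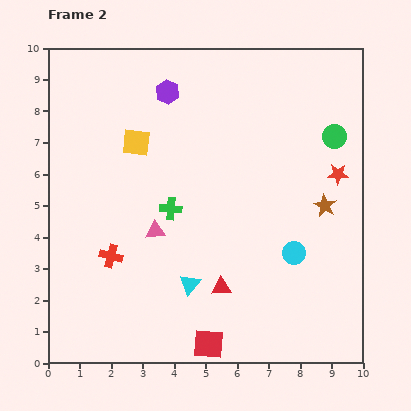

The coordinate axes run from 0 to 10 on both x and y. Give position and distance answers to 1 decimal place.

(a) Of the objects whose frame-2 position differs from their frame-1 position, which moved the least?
the green circle

(moved 1.0)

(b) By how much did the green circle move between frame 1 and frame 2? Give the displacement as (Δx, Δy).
(0.5, -0.9)

The green circle was at (8.6, 8.1) in frame 1 and (9.1, 7.2) in frame 2.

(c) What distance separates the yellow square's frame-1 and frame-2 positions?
1.4

The yellow square moved from (3.7, 5.9) to (2.8, 7.0), a distance of √(0.9² + 1.1²) ≈ 1.4.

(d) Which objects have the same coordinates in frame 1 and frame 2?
the red star, the red cross, the purple hexagon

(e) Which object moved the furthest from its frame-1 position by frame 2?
the red triangle

(moved 3.4; next 2.8)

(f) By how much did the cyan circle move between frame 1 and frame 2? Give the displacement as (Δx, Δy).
(2.4, -0.1)

The cyan circle was at (5.4, 3.6) in frame 1 and (7.8, 3.5) in frame 2.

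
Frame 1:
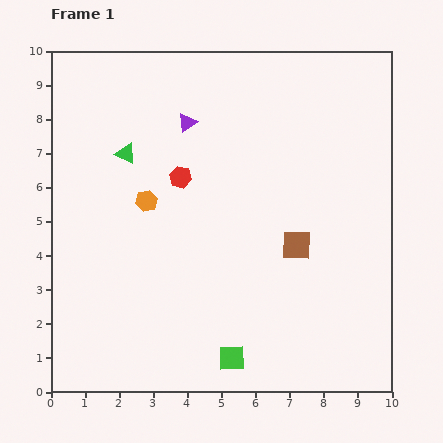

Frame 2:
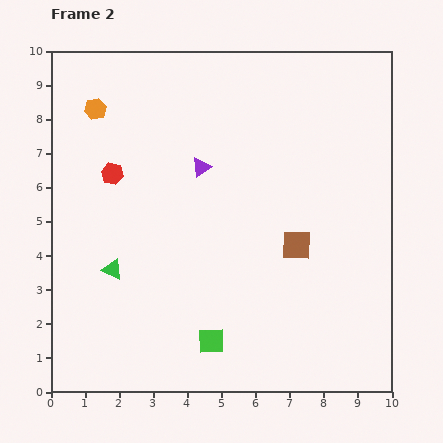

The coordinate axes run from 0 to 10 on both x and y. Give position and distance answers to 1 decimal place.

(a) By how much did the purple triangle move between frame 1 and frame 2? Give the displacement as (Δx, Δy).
(0.4, -1.3)

The purple triangle was at (4.0, 7.9) in frame 1 and (4.4, 6.6) in frame 2.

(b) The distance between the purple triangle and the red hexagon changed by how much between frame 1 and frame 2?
+1.0

Distance in frame 1: 1.6. Distance in frame 2: 2.6.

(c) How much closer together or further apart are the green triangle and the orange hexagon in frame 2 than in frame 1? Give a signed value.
+3.2

Distance in frame 1: 1.5. Distance in frame 2: 4.7.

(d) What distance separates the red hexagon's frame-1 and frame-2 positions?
2.0

The red hexagon moved from (3.8, 6.3) to (1.8, 6.4), a distance of √(2.0² + 0.1²) ≈ 2.0.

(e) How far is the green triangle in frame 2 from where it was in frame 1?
3.4

The green triangle moved from (2.2, 7.0) to (1.8, 3.6), a distance of √(0.4² + 3.4²) ≈ 3.4.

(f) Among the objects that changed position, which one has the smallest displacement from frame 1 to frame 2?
the green square

(moved 0.8)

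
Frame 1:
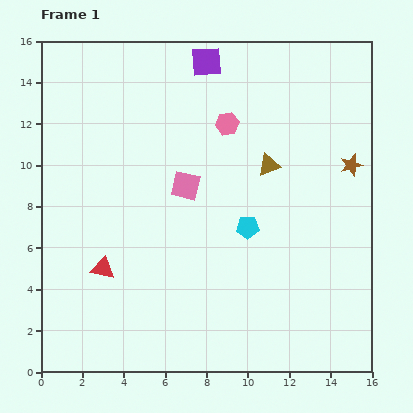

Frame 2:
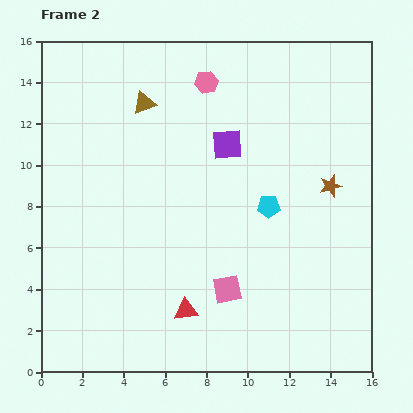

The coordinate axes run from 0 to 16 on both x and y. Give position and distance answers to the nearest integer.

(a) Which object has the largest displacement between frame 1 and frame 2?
the brown triangle

(moved 7; next 5)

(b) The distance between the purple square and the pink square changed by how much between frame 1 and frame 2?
+1

Distance in frame 1: 6. Distance in frame 2: 7.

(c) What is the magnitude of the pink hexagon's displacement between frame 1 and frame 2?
2

The pink hexagon moved from (9, 12) to (8, 14), a distance of √(1² + 2²) ≈ 2.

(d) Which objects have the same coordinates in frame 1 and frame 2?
none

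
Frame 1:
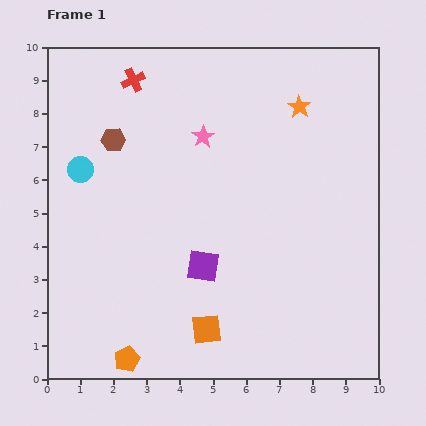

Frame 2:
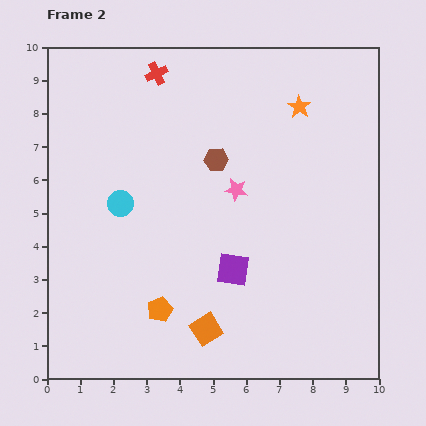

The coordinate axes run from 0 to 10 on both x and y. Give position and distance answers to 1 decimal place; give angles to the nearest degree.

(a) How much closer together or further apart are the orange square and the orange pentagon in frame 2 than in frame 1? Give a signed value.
-1.1

Distance in frame 1: 2.6. Distance in frame 2: 1.5.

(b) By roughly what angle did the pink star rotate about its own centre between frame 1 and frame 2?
30° counter-clockwise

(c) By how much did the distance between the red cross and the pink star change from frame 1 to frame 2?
+1.5

Distance in frame 1: 2.7. Distance in frame 2: 4.2.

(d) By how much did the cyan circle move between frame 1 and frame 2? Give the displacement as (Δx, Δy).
(1.2, -1.0)

The cyan circle was at (1.0, 6.3) in frame 1 and (2.2, 5.3) in frame 2.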